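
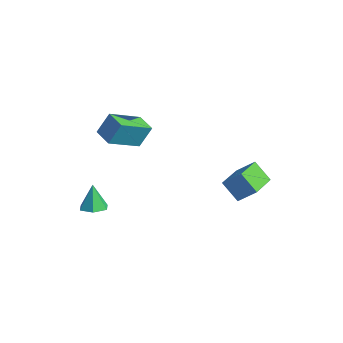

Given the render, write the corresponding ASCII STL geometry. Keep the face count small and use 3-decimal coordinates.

solid 
facet normal 0.247 -0.122 -0.961
outer loop
vertex -2.678 -3.694 -2.762
vertex -3.338 -4.05 -2.886
vertex -3.291 -3.296 -2.97
endloop
endfacet
facet normal 0.389 0.819 0.421
outer loop
vertex -2.678 -3.694 -2.762
vertex -3.291 -3.296 -2.97
vertex -3.702 -3.87 -1.474
endloop
endfacet
facet normal 0.248 -0.123 -0.961
outer loop
vertex -3.291 -3.296 -2.97
vertex -3.338 -4.05 -2.886
vertex -3.951 -3.652 -3.095
endloop
endfacet
facet normal -0.494 0.849 0.190
outer loop
vertex -3.291 -3.296 -2.97
vertex -3.951 -3.652 -3.095
vertex -3.702 -3.87 -1.474
endloop
endfacet
facet normal 0.248 -0.123 -0.961
outer loop
vertex -3.951 -3.652 -3.095
vertex -3.338 -4.05 -2.886
vertex -3.998 -4.406 -3.011
endloop
endfacet
facet normal -0.984 0.079 0.162
outer loop
vertex -3.951 -3.652 -3.095
vertex -3.998 -4.406 -3.011
vertex -3.702 -3.87 -1.474
endloop
endfacet
facet normal 0.247 -0.121 -0.961
outer loop
vertex -3.998 -4.406 -3.011
vertex -3.338 -4.05 -2.886
vertex -3.385 -4.804 -2.803
endloop
endfacet
facet normal -0.591 -0.720 0.365
outer loop
vertex -3.998 -4.406 -3.011
vertex -3.385 -4.804 -2.803
vertex -3.702 -3.87 -1.474
endloop
endfacet
facet normal 0.248 -0.121 -0.961
outer loop
vertex -3.385 -4.804 -2.803
vertex -3.338 -4.05 -2.886
vertex -2.725 -4.447 -2.678
endloop
endfacet
facet normal 0.292 -0.748 0.596
outer loop
vertex -3.385 -4.804 -2.803
vertex -2.725 -4.447 -2.678
vertex -3.702 -3.87 -1.474
endloop
endfacet
facet normal 0.247 -0.123 -0.961
outer loop
vertex -2.725 -4.447 -2.678
vertex -3.338 -4.05 -2.886
vertex -2.678 -3.694 -2.762
endloop
endfacet
facet normal 0.781 0.021 0.624
outer loop
vertex -2.725 -4.447 -2.678
vertex -2.678 -3.694 -2.762
vertex -3.702 -3.87 -1.474
endloop
endfacet
facet normal -0.549 -0.497 -0.672
outer loop
vertex 1.928 -0.066 0.674
vertex 0.971 1.424 0.353
vertex 2.76 0.269 -0.253
endloop
endfacet
facet normal 0.532 -0.828 0.179
outer loop
vertex 3.429 0.876 0.567
vertex 1.928 -0.066 0.674
vertex 2.76 0.269 -0.253
endloop
endfacet
facet normal -0.549 -0.497 -0.672
outer loop
vertex 2.76 0.269 -0.253
vertex 0.971 1.424 0.353
vertex 1.803 1.759 -0.574
endloop
endfacet
facet normal 0.645 0.260 -0.719
outer loop
vertex 1.803 1.759 -0.574
vertex 3.429 0.876 0.567
vertex 2.76 0.269 -0.253
endloop
endfacet
facet normal -0.645 -0.260 0.719
outer loop
vertex 1.928 -0.066 0.674
vertex 1.64 2.031 1.173
vertex 0.971 1.424 0.353
endloop
endfacet
facet normal 0.532 -0.828 0.179
outer loop
vertex 2.597 0.541 1.494
vertex 1.928 -0.066 0.674
vertex 3.429 0.876 0.567
endloop
endfacet
facet normal -0.645 -0.260 0.719
outer loop
vertex 2.597 0.541 1.494
vertex 1.64 2.031 1.173
vertex 1.928 -0.066 0.674
endloop
endfacet
facet normal -0.532 0.828 -0.179
outer loop
vertex 0.971 1.424 0.353
vertex 1.64 2.031 1.173
vertex 1.803 1.759 -0.574
endloop
endfacet
facet normal 0.645 0.260 -0.719
outer loop
vertex 2.472 2.366 0.246
vertex 3.429 0.876 0.567
vertex 1.803 1.759 -0.574
endloop
endfacet
facet normal -0.532 0.828 -0.179
outer loop
vertex 1.803 1.759 -0.574
vertex 1.64 2.031 1.173
vertex 2.472 2.366 0.246
endloop
endfacet
facet normal 0.549 0.497 0.672
outer loop
vertex 2.472 2.366 0.246
vertex 2.597 0.541 1.494
vertex 3.429 0.876 0.567
endloop
endfacet
facet normal 0.549 0.497 0.672
outer loop
vertex 1.64 2.031 1.173
vertex 2.597 0.541 1.494
vertex 2.472 2.366 0.246
endloop
endfacet
facet normal -0.991 0.027 0.128
outer loop
vertex -1.733 -3.999 4.921
vertex -1.805 -2.261 3.996
vertex -1.896 -4.61 3.785
endloop
endfacet
facet normal 0.037 -0.882 0.469
outer loop
vertex -0.795 -4.639 3.644
vertex -1.733 -3.999 4.921
vertex -1.896 -4.61 3.785
endloop
endfacet
facet normal -0.991 0.027 0.128
outer loop
vertex -1.896 -4.61 3.785
vertex -1.805 -2.261 3.996
vertex -1.968 -2.872 2.861
endloop
endfacet
facet normal -0.124 -0.470 -0.874
outer loop
vertex -1.968 -2.872 2.861
vertex -0.795 -4.639 3.644
vertex -1.896 -4.61 3.785
endloop
endfacet
facet normal 0.124 0.470 0.874
outer loop
vertex -1.733 -3.999 4.921
vertex -0.704 -2.29 3.855
vertex -1.805 -2.261 3.996
endloop
endfacet
facet normal 0.037 -0.882 0.470
outer loop
vertex -0.632 -4.028 4.779
vertex -1.733 -3.999 4.921
vertex -0.795 -4.639 3.644
endloop
endfacet
facet normal 0.125 0.470 0.874
outer loop
vertex -0.632 -4.028 4.779
vertex -0.704 -2.29 3.855
vertex -1.733 -3.999 4.921
endloop
endfacet
facet normal -0.037 0.882 -0.470
outer loop
vertex -1.805 -2.261 3.996
vertex -0.704 -2.29 3.855
vertex -1.968 -2.872 2.861
endloop
endfacet
facet normal -0.125 -0.470 -0.874
outer loop
vertex -0.867 -2.901 2.719
vertex -0.795 -4.639 3.644
vertex -1.968 -2.872 2.861
endloop
endfacet
facet normal -0.037 0.882 -0.469
outer loop
vertex -1.968 -2.872 2.861
vertex -0.704 -2.29 3.855
vertex -0.867 -2.901 2.719
endloop
endfacet
facet normal 0.991 -0.027 -0.128
outer loop
vertex -0.867 -2.901 2.719
vertex -0.632 -4.028 4.779
vertex -0.795 -4.639 3.644
endloop
endfacet
facet normal 0.991 -0.027 -0.128
outer loop
vertex -0.704 -2.29 3.855
vertex -0.632 -4.028 4.779
vertex -0.867 -2.901 2.719
endloop
endfacet

endsolid


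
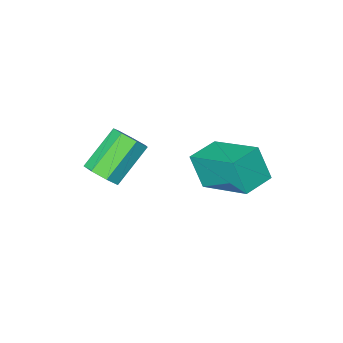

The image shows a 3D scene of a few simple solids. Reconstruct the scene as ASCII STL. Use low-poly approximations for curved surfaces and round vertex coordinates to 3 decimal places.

solid 
facet normal 0.746 0.165 -0.645
outer loop
vertex 2.978 1.417 1.768
vertex 2.656 1.32 1.371
vertex 2.757 1.774 1.604
endloop
endfacet
facet normal 0.450 0.588 0.672
outer loop
vertex 2.978 1.417 1.768
vertex 2.757 1.774 1.604
vertex 1.985 1.196 2.626
endloop
endfacet
facet normal 0.451 0.587 0.673
outer loop
vertex 1.985 1.196 2.626
vertex 2.757 1.774 1.604
vertex 1.764 1.554 2.462
endloop
endfacet
facet normal -0.747 -0.166 0.644
outer loop
vertex 1.985 1.196 2.626
vertex 1.764 1.554 2.462
vertex 1.664 1.1 2.229
endloop
endfacet
facet normal 0.746 0.165 -0.645
outer loop
vertex 2.757 1.774 1.604
vertex 2.656 1.32 1.371
vertex 2.46 1.79 1.265
endloop
endfacet
facet normal -0.101 0.986 0.135
outer loop
vertex 2.757 1.774 1.604
vertex 2.46 1.79 1.265
vertex 1.764 1.554 2.462
endloop
endfacet
facet normal -0.104 0.986 0.134
outer loop
vertex 1.764 1.554 2.462
vertex 2.46 1.79 1.265
vertex 1.467 1.569 2.122
endloop
endfacet
facet normal -0.746 -0.166 0.645
outer loop
vertex 1.764 1.554 2.462
vertex 1.467 1.569 2.122
vertex 1.664 1.1 2.229
endloop
endfacet
facet normal 0.747 0.166 -0.644
outer loop
vertex 2.46 1.79 1.265
vertex 2.656 1.32 1.371
vertex 2.311 1.452 1.005
endloop
endfacet
facet normal -0.578 0.642 -0.504
outer loop
vertex 2.46 1.79 1.265
vertex 2.311 1.452 1.005
vertex 1.467 1.569 2.122
endloop
endfacet
facet normal -0.578 0.641 -0.504
outer loop
vertex 1.467 1.569 2.122
vertex 2.311 1.452 1.005
vertex 1.318 1.231 1.863
endloop
endfacet
facet normal -0.746 -0.166 0.645
outer loop
vertex 1.467 1.569 2.122
vertex 1.318 1.231 1.863
vertex 1.664 1.1 2.229
endloop
endfacet
facet normal 0.747 0.165 -0.644
outer loop
vertex 2.311 1.452 1.005
vertex 2.656 1.32 1.371
vertex 2.422 1.015 1.022
endloop
endfacet
facet normal -0.618 -0.187 -0.764
outer loop
vertex 2.311 1.452 1.005
vertex 2.422 1.015 1.022
vertex 1.318 1.231 1.863
endloop
endfacet
facet normal -0.618 -0.186 -0.764
outer loop
vertex 1.318 1.231 1.863
vertex 2.422 1.015 1.022
vertex 1.43 0.794 1.879
endloop
endfacet
facet normal -0.746 -0.167 0.645
outer loop
vertex 1.318 1.231 1.863
vertex 1.43 0.794 1.879
vertex 1.664 1.1 2.229
endloop
endfacet
facet normal 0.745 0.167 -0.646
outer loop
vertex 2.422 1.015 1.022
vertex 2.656 1.32 1.371
vertex 2.71 0.808 1.301
endloop
endfacet
facet normal -0.193 -0.873 -0.448
outer loop
vertex 2.422 1.015 1.022
vertex 2.71 0.808 1.301
vertex 1.43 0.794 1.879
endloop
endfacet
facet normal -0.193 -0.873 -0.448
outer loop
vertex 1.43 0.794 1.879
vertex 2.71 0.808 1.301
vertex 1.717 0.587 2.159
endloop
endfacet
facet normal -0.747 -0.165 0.644
outer loop
vertex 1.43 0.794 1.879
vertex 1.717 0.587 2.159
vertex 1.664 1.1 2.229
endloop
endfacet
facet normal 0.747 0.167 -0.644
outer loop
vertex 2.71 0.808 1.301
vertex 2.656 1.32 1.371
vertex 2.957 0.987 1.634
endloop
endfacet
facet normal 0.378 -0.903 0.205
outer loop
vertex 2.71 0.808 1.301
vertex 2.957 0.987 1.634
vertex 1.717 0.587 2.159
endloop
endfacet
facet normal 0.378 -0.903 0.205
outer loop
vertex 1.717 0.587 2.159
vertex 2.957 0.987 1.634
vertex 1.964 0.766 2.491
endloop
endfacet
facet normal -0.747 -0.165 0.644
outer loop
vertex 1.717 0.587 2.159
vertex 1.964 0.766 2.491
vertex 1.664 1.1 2.229
endloop
endfacet
facet normal 0.746 0.165 -0.645
outer loop
vertex 2.957 0.987 1.634
vertex 2.656 1.32 1.371
vertex 2.978 1.417 1.768
endloop
endfacet
facet normal 0.664 -0.252 0.704
outer loop
vertex 2.957 0.987 1.634
vertex 2.978 1.417 1.768
vertex 1.964 0.766 2.491
endloop
endfacet
facet normal 0.664 -0.253 0.703
outer loop
vertex 1.964 0.766 2.491
vertex 2.978 1.417 1.768
vertex 1.985 1.196 2.626
endloop
endfacet
facet normal -0.747 -0.166 0.644
outer loop
vertex 1.964 0.766 2.491
vertex 1.985 1.196 2.626
vertex 1.664 1.1 2.229
endloop
endfacet
facet normal -0.969 -0.243 0.036
outer loop
vertex -0.701 1.281 1.129
vertex -1.04 2.735 1.808
vertex -0.841 1.699 0.165
endloop
endfacet
facet normal 0.207 -0.886 -0.414
outer loop
vertex 0.06 1.925 0.132
vertex -0.701 1.281 1.129
vertex -0.841 1.699 0.165
endloop
endfacet
facet normal -0.969 -0.244 0.036
outer loop
vertex -0.841 1.699 0.165
vertex -1.04 2.735 1.808
vertex -1.181 3.152 0.844
endloop
endfacet
facet normal -0.132 0.394 -0.910
outer loop
vertex -1.181 3.152 0.844
vertex 0.06 1.925 0.132
vertex -0.841 1.699 0.165
endloop
endfacet
facet normal 0.132 -0.394 0.910
outer loop
vertex -0.701 1.281 1.129
vertex -0.139 2.961 1.775
vertex -1.04 2.735 1.808
endloop
endfacet
facet normal 0.208 -0.886 -0.414
outer loop
vertex 0.201 1.508 1.096
vertex -0.701 1.281 1.129
vertex 0.06 1.925 0.132
endloop
endfacet
facet normal 0.132 -0.394 0.910
outer loop
vertex 0.201 1.508 1.096
vertex -0.139 2.961 1.775
vertex -0.701 1.281 1.129
endloop
endfacet
facet normal -0.207 0.886 0.414
outer loop
vertex -1.04 2.735 1.808
vertex -0.139 2.961 1.775
vertex -1.181 3.152 0.844
endloop
endfacet
facet normal -0.132 0.394 -0.910
outer loop
vertex -0.279 3.379 0.811
vertex 0.06 1.925 0.132
vertex -1.181 3.152 0.844
endloop
endfacet
facet normal -0.208 0.886 0.414
outer loop
vertex -1.181 3.152 0.844
vertex -0.139 2.961 1.775
vertex -0.279 3.379 0.811
endloop
endfacet
facet normal 0.969 0.243 -0.037
outer loop
vertex -0.279 3.379 0.811
vertex 0.201 1.508 1.096
vertex 0.06 1.925 0.132
endloop
endfacet
facet normal 0.969 0.243 -0.035
outer loop
vertex -0.139 2.961 1.775
vertex 0.201 1.508 1.096
vertex -0.279 3.379 0.811
endloop
endfacet

endsolid


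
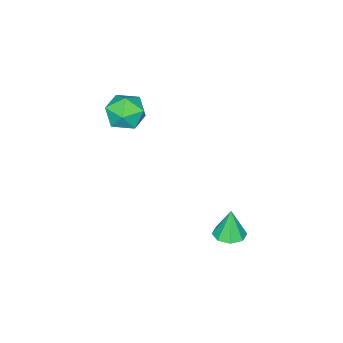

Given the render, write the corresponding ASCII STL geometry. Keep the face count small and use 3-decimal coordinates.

solid 
facet normal 0.249 0.578 0.777
outer loop
vertex 0.099 -2.093 3.239
vertex 0.342 -3.045 3.869
vertex 1.177 -2.541 3.227
endloop
endfacet
facet normal 0.380 0.911 0.159
outer loop
vertex 0.099 -2.093 3.239
vertex 1.177 -2.541 3.227
vertex 0.691 -2.165 2.235
endloop
endfacet
facet normal -0.232 0.951 -0.205
outer loop
vertex 0.099 -2.093 3.239
vertex 0.691 -2.165 2.235
vertex -0.444 -2.436 2.264
endloop
endfacet
facet normal -0.743 0.643 0.187
outer loop
vertex 0.099 -2.093 3.239
vertex -0.444 -2.436 2.264
vertex -0.659 -2.979 3.274
endloop
endfacet
facet normal -0.445 0.412 0.795
outer loop
vertex 0.099 -2.093 3.239
vertex -0.659 -2.979 3.274
vertex 0.342 -3.045 3.869
endloop
endfacet
facet normal 0.834 0.507 -0.217
outer loop
vertex 0.691 -2.165 2.235
vertex 1.177 -2.541 3.227
vertex 1.299 -3.161 2.246
endloop
endfacet
facet normal 0.621 -0.030 0.784
outer loop
vertex 1.177 -2.541 3.227
vertex 0.342 -3.045 3.869
vertex 1.084 -3.704 3.256
endloop
endfacet
facet normal -0.502 -0.298 0.812
outer loop
vertex 0.342 -3.045 3.869
vertex -0.659 -2.979 3.274
vertex -0.051 -3.975 3.285
endloop
endfacet
facet normal -0.983 0.074 -0.169
outer loop
vertex -0.659 -2.979 3.274
vertex -0.444 -2.436 2.264
vertex -0.537 -3.599 2.293
endloop
endfacet
facet normal -0.157 0.572 -0.805
outer loop
vertex -0.444 -2.436 2.264
vertex 0.691 -2.165 2.235
vertex 0.298 -3.095 1.651
endloop
endfacet
facet normal 0.743 -0.643 -0.187
outer loop
vertex 0.541 -4.047 2.281
vertex 1.299 -3.161 2.246
vertex 1.084 -3.704 3.256
endloop
endfacet
facet normal 0.232 -0.951 0.205
outer loop
vertex 0.541 -4.047 2.281
vertex 1.084 -3.704 3.256
vertex -0.051 -3.975 3.285
endloop
endfacet
facet normal -0.380 -0.911 -0.159
outer loop
vertex 0.541 -4.047 2.281
vertex -0.051 -3.975 3.285
vertex -0.537 -3.599 2.293
endloop
endfacet
facet normal -0.249 -0.578 -0.777
outer loop
vertex 0.541 -4.047 2.281
vertex -0.537 -3.599 2.293
vertex 0.298 -3.095 1.651
endloop
endfacet
facet normal 0.445 -0.412 -0.795
outer loop
vertex 0.541 -4.047 2.281
vertex 0.298 -3.095 1.651
vertex 1.299 -3.161 2.246
endloop
endfacet
facet normal 0.983 -0.074 0.169
outer loop
vertex 1.084 -3.704 3.256
vertex 1.299 -3.161 2.246
vertex 1.177 -2.541 3.227
endloop
endfacet
facet normal 0.157 -0.572 0.805
outer loop
vertex -0.051 -3.975 3.285
vertex 1.084 -3.704 3.256
vertex 0.342 -3.045 3.869
endloop
endfacet
facet normal -0.834 -0.507 0.217
outer loop
vertex -0.537 -3.599 2.293
vertex -0.051 -3.975 3.285
vertex -0.659 -2.979 3.274
endloop
endfacet
facet normal -0.621 0.030 -0.784
outer loop
vertex 0.298 -3.095 1.651
vertex -0.537 -3.599 2.293
vertex -0.444 -2.436 2.264
endloop
endfacet
facet normal 0.502 0.298 -0.812
outer loop
vertex 1.299 -3.161 2.246
vertex 0.298 -3.095 1.651
vertex 0.691 -2.165 2.235
endloop
endfacet
facet normal 0.120 0.047 -0.992
outer loop
vertex 0.084 3.325 -4.107
vertex -0.57 2.76 -4.213
vertex -0.507 3.627 -4.164
endloop
endfacet
facet normal 0.350 0.782 0.515
outer loop
vertex 0.084 3.325 -4.107
vertex -0.507 3.627 -4.164
vertex -0.77 2.68 -2.547
endloop
endfacet
facet normal 0.119 0.047 -0.992
outer loop
vertex -0.507 3.627 -4.164
vertex -0.57 2.76 -4.213
vertex -1.135 3.421 -4.249
endloop
endfacet
facet normal -0.333 0.836 0.436
outer loop
vertex -0.507 3.627 -4.164
vertex -1.135 3.421 -4.249
vertex -0.77 2.68 -2.547
endloop
endfacet
facet normal 0.120 0.049 -0.992
outer loop
vertex -1.135 3.421 -4.249
vertex -0.57 2.76 -4.213
vertex -1.431 2.828 -4.314
endloop
endfacet
facet normal -0.853 0.387 0.351
outer loop
vertex -1.135 3.421 -4.249
vertex -1.431 2.828 -4.314
vertex -0.77 2.68 -2.547
endloop
endfacet
facet normal 0.120 0.047 -0.992
outer loop
vertex -1.431 2.828 -4.314
vertex -0.57 2.76 -4.213
vertex -1.223 2.195 -4.319
endloop
endfacet
facet normal -0.902 -0.299 0.312
outer loop
vertex -1.431 2.828 -4.314
vertex -1.223 2.195 -4.319
vertex -0.77 2.68 -2.547
endloop
endfacet
facet normal 0.120 0.048 -0.992
outer loop
vertex -1.223 2.195 -4.319
vertex -0.57 2.76 -4.213
vertex -0.632 1.894 -4.262
endloop
endfacet
facet normal -0.453 -0.824 0.341
outer loop
vertex -1.223 2.195 -4.319
vertex -0.632 1.894 -4.262
vertex -0.77 2.68 -2.547
endloop
endfacet
facet normal 0.119 0.048 -0.992
outer loop
vertex -0.632 1.894 -4.262
vertex -0.57 2.76 -4.213
vertex -0.004 2.1 -4.177
endloop
endfacet
facet normal 0.231 -0.877 0.421
outer loop
vertex -0.632 1.894 -4.262
vertex -0.004 2.1 -4.177
vertex -0.77 2.68 -2.547
endloop
endfacet
facet normal 0.119 0.048 -0.992
outer loop
vertex -0.004 2.1 -4.177
vertex -0.57 2.76 -4.213
vertex 0.292 2.693 -4.113
endloop
endfacet
facet normal 0.749 -0.429 0.505
outer loop
vertex -0.004 2.1 -4.177
vertex 0.292 2.693 -4.113
vertex -0.77 2.68 -2.547
endloop
endfacet
facet normal 0.119 0.049 -0.992
outer loop
vertex 0.292 2.693 -4.113
vertex -0.57 2.76 -4.213
vertex 0.084 3.325 -4.107
endloop
endfacet
facet normal 0.799 0.258 0.544
outer loop
vertex 0.292 2.693 -4.113
vertex 0.084 3.325 -4.107
vertex -0.77 2.68 -2.547
endloop
endfacet

endsolid


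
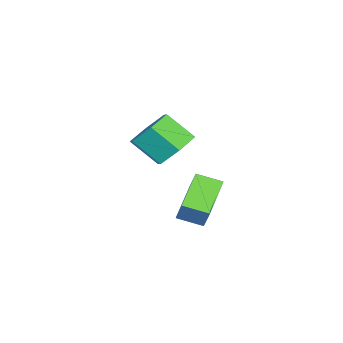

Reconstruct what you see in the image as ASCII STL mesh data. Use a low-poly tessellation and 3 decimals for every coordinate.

solid 
facet normal -0.914 0.116 0.388
outer loop
vertex -3.419 -1.511 -1.664
vertex -3.425 -0.432 -2.002
vertex -3.864 -1.814 -2.623
endloop
endfacet
facet normal 0.005 -0.954 0.299
outer loop
vertex -2.035 -2.048 -3.398
vertex -3.419 -1.511 -1.664
vertex -3.864 -1.814 -2.623
endloop
endfacet
facet normal -0.915 0.116 0.387
outer loop
vertex -3.864 -1.814 -2.623
vertex -3.425 -0.432 -2.002
vertex -3.87 -0.736 -2.961
endloop
endfacet
facet normal -0.405 -0.276 -0.872
outer loop
vertex -3.87 -0.736 -2.961
vertex -2.035 -2.048 -3.398
vertex -3.864 -1.814 -2.623
endloop
endfacet
facet normal 0.405 0.275 0.872
outer loop
vertex -3.419 -1.511 -1.664
vertex -1.596 -0.666 -2.777
vertex -3.425 -0.432 -2.002
endloop
endfacet
facet normal 0.006 -0.954 0.300
outer loop
vertex -1.59 -1.744 -2.439
vertex -3.419 -1.511 -1.664
vertex -2.035 -2.048 -3.398
endloop
endfacet
facet normal 0.405 0.276 0.872
outer loop
vertex -1.59 -1.744 -2.439
vertex -1.596 -0.666 -2.777
vertex -3.419 -1.511 -1.664
endloop
endfacet
facet normal -0.005 0.954 -0.300
outer loop
vertex -3.425 -0.432 -2.002
vertex -1.596 -0.666 -2.777
vertex -3.87 -0.736 -2.961
endloop
endfacet
facet normal -0.405 -0.275 -0.872
outer loop
vertex -2.041 -0.969 -3.736
vertex -2.035 -2.048 -3.398
vertex -3.87 -0.736 -2.961
endloop
endfacet
facet normal -0.005 0.954 -0.299
outer loop
vertex -3.87 -0.736 -2.961
vertex -1.596 -0.666 -2.777
vertex -2.041 -0.969 -3.736
endloop
endfacet
facet normal 0.915 -0.116 -0.387
outer loop
vertex -2.041 -0.969 -3.736
vertex -1.59 -1.744 -2.439
vertex -2.035 -2.048 -3.398
endloop
endfacet
facet normal 0.914 -0.116 -0.388
outer loop
vertex -1.596 -0.666 -2.777
vertex -1.59 -1.744 -2.439
vertex -2.041 -0.969 -3.736
endloop
endfacet
facet normal 0.137 0.735 -0.664
outer loop
vertex -0.125 -2.271 0.543
vertex -1.018 -1.846 0.829
vertex -0.145 -1.579 1.305
endloop
endfacet
facet normal 0.990 -0.089 0.106
outer loop
vertex -0.125 -2.271 0.543
vertex -0.145 -1.579 1.305
vertex -0.328 -3.359 1.526
endloop
endfacet
facet normal 0.990 -0.088 0.108
outer loop
vertex -0.328 -3.359 1.526
vertex -0.145 -1.579 1.305
vertex -0.349 -2.667 2.288
endloop
endfacet
facet normal -0.138 -0.735 0.664
outer loop
vertex -0.328 -3.359 1.526
vertex -0.349 -2.667 2.288
vertex -1.222 -2.934 1.811
endloop
endfacet
facet normal 0.137 0.735 -0.664
outer loop
vertex -0.145 -1.579 1.305
vertex -1.018 -1.846 0.829
vertex -1.039 -1.154 1.591
endloop
endfacet
facet normal 0.478 0.538 0.694
outer loop
vertex -0.145 -1.579 1.305
vertex -1.039 -1.154 1.591
vertex -0.349 -2.667 2.288
endloop
endfacet
facet normal 0.478 0.538 0.694
outer loop
vertex -0.349 -2.667 2.288
vertex -1.039 -1.154 1.591
vertex -1.242 -2.242 2.574
endloop
endfacet
facet normal -0.138 -0.735 0.663
outer loop
vertex -0.349 -2.667 2.288
vertex -1.242 -2.242 2.574
vertex -1.222 -2.934 1.811
endloop
endfacet
facet normal 0.138 0.735 -0.664
outer loop
vertex -1.039 -1.154 1.591
vertex -1.018 -1.846 0.829
vertex -1.912 -1.421 1.114
endloop
endfacet
facet normal -0.513 0.626 0.587
outer loop
vertex -1.039 -1.154 1.591
vertex -1.912 -1.421 1.114
vertex -1.242 -2.242 2.574
endloop
endfacet
facet normal -0.513 0.626 0.587
outer loop
vertex -1.242 -2.242 2.574
vertex -1.912 -1.421 1.114
vertex -2.115 -2.509 2.097
endloop
endfacet
facet normal -0.138 -0.735 0.663
outer loop
vertex -1.242 -2.242 2.574
vertex -2.115 -2.509 2.097
vertex -1.222 -2.934 1.811
endloop
endfacet
facet normal 0.138 0.735 -0.664
outer loop
vertex -1.912 -1.421 1.114
vertex -1.018 -1.846 0.829
vertex -1.891 -2.113 0.352
endloop
endfacet
facet normal -0.990 0.088 -0.107
outer loop
vertex -1.912 -1.421 1.114
vertex -1.891 -2.113 0.352
vertex -2.115 -2.509 2.097
endloop
endfacet
facet normal -0.990 0.089 -0.107
outer loop
vertex -2.115 -2.509 2.097
vertex -1.891 -2.113 0.352
vertex -2.095 -3.201 1.335
endloop
endfacet
facet normal -0.137 -0.735 0.664
outer loop
vertex -2.115 -2.509 2.097
vertex -2.095 -3.201 1.335
vertex -1.222 -2.934 1.811
endloop
endfacet
facet normal 0.138 0.735 -0.663
outer loop
vertex -1.891 -2.113 0.352
vertex -1.018 -1.846 0.829
vertex -0.998 -2.538 0.066
endloop
endfacet
facet normal -0.478 -0.538 -0.694
outer loop
vertex -1.891 -2.113 0.352
vertex -0.998 -2.538 0.066
vertex -2.095 -3.201 1.335
endloop
endfacet
facet normal -0.478 -0.538 -0.694
outer loop
vertex -2.095 -3.201 1.335
vertex -0.998 -2.538 0.066
vertex -1.201 -3.626 1.049
endloop
endfacet
facet normal -0.137 -0.735 0.664
outer loop
vertex -2.095 -3.201 1.335
vertex -1.201 -3.626 1.049
vertex -1.222 -2.934 1.811
endloop
endfacet
facet normal 0.138 0.735 -0.663
outer loop
vertex -0.998 -2.538 0.066
vertex -1.018 -1.846 0.829
vertex -0.125 -2.271 0.543
endloop
endfacet
facet normal 0.513 -0.626 -0.587
outer loop
vertex -0.998 -2.538 0.066
vertex -0.125 -2.271 0.543
vertex -1.201 -3.626 1.049
endloop
endfacet
facet normal 0.513 -0.626 -0.587
outer loop
vertex -1.201 -3.626 1.049
vertex -0.125 -2.271 0.543
vertex -0.328 -3.359 1.526
endloop
endfacet
facet normal -0.138 -0.735 0.664
outer loop
vertex -1.201 -3.626 1.049
vertex -0.328 -3.359 1.526
vertex -1.222 -2.934 1.811
endloop
endfacet

endsolid


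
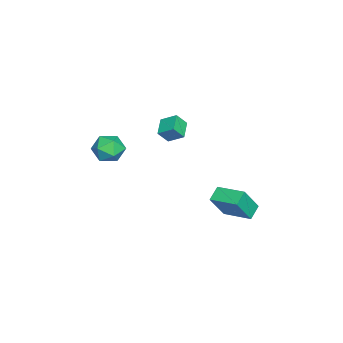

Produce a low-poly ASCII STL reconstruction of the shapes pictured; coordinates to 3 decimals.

solid 
facet normal -0.338 0.528 -0.779
outer loop
vertex -3.633 -0.486 2.257
vertex -3.477 0.563 2.901
vertex -2.373 -0.381 1.782
endloop
endfacet
facet normal -0.126 -0.845 -0.520
outer loop
vertex -2.003 -0.963 2.639
vertex -3.633 -0.486 2.257
vertex -2.373 -0.381 1.782
endloop
endfacet
facet normal -0.338 0.529 -0.779
outer loop
vertex -2.373 -0.381 1.782
vertex -3.477 0.563 2.901
vertex -2.218 0.667 2.426
endloop
endfacet
facet normal 0.933 0.077 -0.350
outer loop
vertex -2.218 0.667 2.426
vertex -2.003 -0.963 2.639
vertex -2.373 -0.381 1.782
endloop
endfacet
facet normal -0.933 -0.077 0.351
outer loop
vertex -3.633 -0.486 2.257
vertex -3.107 -0.019 3.758
vertex -3.477 0.563 2.901
endloop
endfacet
facet normal -0.126 -0.846 -0.519
outer loop
vertex -3.262 -1.067 3.114
vertex -3.633 -0.486 2.257
vertex -2.003 -0.963 2.639
endloop
endfacet
facet normal -0.933 -0.078 0.351
outer loop
vertex -3.262 -1.067 3.114
vertex -3.107 -0.019 3.758
vertex -3.633 -0.486 2.257
endloop
endfacet
facet normal 0.126 0.845 0.519
outer loop
vertex -3.477 0.563 2.901
vertex -3.107 -0.019 3.758
vertex -2.218 0.667 2.426
endloop
endfacet
facet normal 0.933 0.077 -0.352
outer loop
vertex -1.847 0.086 3.283
vertex -2.003 -0.963 2.639
vertex -2.218 0.667 2.426
endloop
endfacet
facet normal 0.125 0.846 0.519
outer loop
vertex -2.218 0.667 2.426
vertex -3.107 -0.019 3.758
vertex -1.847 0.086 3.283
endloop
endfacet
facet normal 0.338 -0.528 0.779
outer loop
vertex -1.847 0.086 3.283
vertex -3.262 -1.067 3.114
vertex -2.003 -0.963 2.639
endloop
endfacet
facet normal 0.338 -0.529 0.779
outer loop
vertex -3.107 -0.019 3.758
vertex -3.262 -1.067 3.114
vertex -1.847 0.086 3.283
endloop
endfacet
facet normal -0.413 0.336 -0.847
outer loop
vertex -2.909 3.553 -3.537
vertex -2.135 5.416 -3.175
vertex -1.956 3.269 -4.114
endloop
endfacet
facet normal -0.378 -0.909 -0.176
outer loop
vertex -1.065 2.544 -2.285
vertex -2.909 3.553 -3.537
vertex -1.956 3.269 -4.114
endloop
endfacet
facet normal -0.413 0.336 -0.847
outer loop
vertex -1.956 3.269 -4.114
vertex -2.135 5.416 -3.175
vertex -1.182 5.132 -3.752
endloop
endfacet
facet normal 0.829 -0.247 -0.502
outer loop
vertex -1.182 5.132 -3.752
vertex -1.065 2.544 -2.285
vertex -1.956 3.269 -4.114
endloop
endfacet
facet normal -0.829 0.247 0.502
outer loop
vertex -2.909 3.553 -3.537
vertex -1.244 4.691 -1.346
vertex -2.135 5.416 -3.175
endloop
endfacet
facet normal -0.378 -0.909 -0.176
outer loop
vertex -2.018 2.828 -1.708
vertex -2.909 3.553 -3.537
vertex -1.065 2.544 -2.285
endloop
endfacet
facet normal -0.829 0.247 0.502
outer loop
vertex -2.018 2.828 -1.708
vertex -1.244 4.691 -1.346
vertex -2.909 3.553 -3.537
endloop
endfacet
facet normal 0.378 0.909 0.176
outer loop
vertex -2.135 5.416 -3.175
vertex -1.244 4.691 -1.346
vertex -1.182 5.132 -3.752
endloop
endfacet
facet normal 0.829 -0.247 -0.502
outer loop
vertex -0.291 4.407 -1.923
vertex -1.065 2.544 -2.285
vertex -1.182 5.132 -3.752
endloop
endfacet
facet normal 0.378 0.909 0.176
outer loop
vertex -1.182 5.132 -3.752
vertex -1.244 4.691 -1.346
vertex -0.291 4.407 -1.923
endloop
endfacet
facet normal 0.413 -0.336 0.847
outer loop
vertex -0.291 4.407 -1.923
vertex -2.018 2.828 -1.708
vertex -1.065 2.544 -2.285
endloop
endfacet
facet normal 0.413 -0.336 0.847
outer loop
vertex -1.244 4.691 -1.346
vertex -2.018 2.828 -1.708
vertex -0.291 4.407 -1.923
endloop
endfacet
facet normal -0.682 0.724 0.106
outer loop
vertex -1.991 -3.399 0.927
vertex -1.923 -3.505 2.087
vertex -1.22 -2.761 1.527
endloop
endfacet
facet normal -0.299 0.820 -0.488
outer loop
vertex -1.991 -3.399 0.927
vertex -1.22 -2.761 1.527
vertex -0.909 -3.251 0.514
endloop
endfacet
facet normal -0.375 0.239 -0.896
outer loop
vertex -1.991 -3.399 0.927
vertex -0.909 -3.251 0.514
vertex -1.42 -4.298 0.448
endloop
endfacet
facet normal -0.804 -0.216 -0.554
outer loop
vertex -1.991 -3.399 0.927
vertex -1.42 -4.298 0.448
vertex -2.047 -4.455 1.42
endloop
endfacet
facet normal -0.994 0.084 0.066
outer loop
vertex -1.991 -3.399 0.927
vertex -2.047 -4.455 1.42
vertex -1.923 -3.505 2.087
endloop
endfacet
facet normal 0.388 0.871 -0.302
outer loop
vertex -0.909 -3.251 0.514
vertex -1.22 -2.761 1.527
vertex -0.173 -3.265 1.42
endloop
endfacet
facet normal -0.232 0.715 0.659
outer loop
vertex -1.22 -2.761 1.527
vertex -1.923 -3.505 2.087
vertex -0.8 -3.422 2.392
endloop
endfacet
facet normal -0.738 -0.321 0.594
outer loop
vertex -1.923 -3.505 2.087
vertex -2.047 -4.455 1.42
vertex -1.311 -4.469 2.326
endloop
endfacet
facet normal -0.430 -0.806 -0.407
outer loop
vertex -2.047 -4.455 1.42
vertex -1.42 -4.298 0.448
vertex -1.0 -4.959 1.313
endloop
endfacet
facet normal 0.266 -0.069 -0.961
outer loop
vertex -1.42 -4.298 0.448
vertex -0.909 -3.251 0.514
vertex -0.297 -4.215 0.753
endloop
endfacet
facet normal 0.804 0.216 0.554
outer loop
vertex -0.229 -4.321 1.913
vertex -0.173 -3.265 1.42
vertex -0.8 -3.422 2.392
endloop
endfacet
facet normal 0.375 -0.239 0.896
outer loop
vertex -0.229 -4.321 1.913
vertex -0.8 -3.422 2.392
vertex -1.311 -4.469 2.326
endloop
endfacet
facet normal 0.299 -0.820 0.488
outer loop
vertex -0.229 -4.321 1.913
vertex -1.311 -4.469 2.326
vertex -1.0 -4.959 1.313
endloop
endfacet
facet normal 0.682 -0.724 -0.106
outer loop
vertex -0.229 -4.321 1.913
vertex -1.0 -4.959 1.313
vertex -0.297 -4.215 0.753
endloop
endfacet
facet normal 0.994 -0.084 -0.066
outer loop
vertex -0.229 -4.321 1.913
vertex -0.297 -4.215 0.753
vertex -0.173 -3.265 1.42
endloop
endfacet
facet normal 0.430 0.806 0.407
outer loop
vertex -0.8 -3.422 2.392
vertex -0.173 -3.265 1.42
vertex -1.22 -2.761 1.527
endloop
endfacet
facet normal -0.266 0.069 0.961
outer loop
vertex -1.311 -4.469 2.326
vertex -0.8 -3.422 2.392
vertex -1.923 -3.505 2.087
endloop
endfacet
facet normal -0.388 -0.871 0.302
outer loop
vertex -1.0 -4.959 1.313
vertex -1.311 -4.469 2.326
vertex -2.047 -4.455 1.42
endloop
endfacet
facet normal 0.232 -0.715 -0.659
outer loop
vertex -0.297 -4.215 0.753
vertex -1.0 -4.959 1.313
vertex -1.42 -4.298 0.448
endloop
endfacet
facet normal 0.738 0.321 -0.594
outer loop
vertex -0.173 -3.265 1.42
vertex -0.297 -4.215 0.753
vertex -0.909 -3.251 0.514
endloop
endfacet

endsolid


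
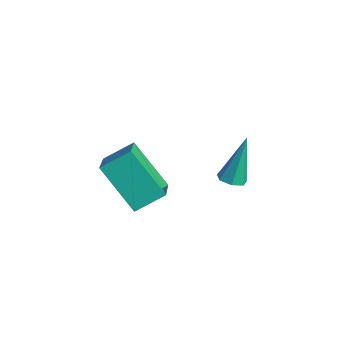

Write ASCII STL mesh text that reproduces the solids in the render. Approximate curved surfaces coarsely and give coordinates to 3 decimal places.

solid 
facet normal -0.734 0.485 -0.475
outer loop
vertex -4.959 -3.282 0.788
vertex -3.648 -2.756 -0.698
vertex -5.237 -4.293 0.185
endloop
endfacet
facet normal -0.639 -0.257 0.725
outer loop
vertex -4.012 -5.104 0.978
vertex -4.959 -3.282 0.788
vertex -5.237 -4.293 0.185
endloop
endfacet
facet normal -0.734 0.486 -0.475
outer loop
vertex -5.237 -4.293 0.185
vertex -3.648 -2.756 -0.698
vertex -3.927 -3.767 -1.301
endloop
endfacet
facet normal -0.230 -0.836 -0.499
outer loop
vertex -3.927 -3.767 -1.301
vertex -4.012 -5.104 0.978
vertex -5.237 -4.293 0.185
endloop
endfacet
facet normal 0.230 0.836 0.499
outer loop
vertex -4.959 -3.282 0.788
vertex -2.423 -3.567 0.095
vertex -3.648 -2.756 -0.698
endloop
endfacet
facet normal -0.639 -0.256 0.725
outer loop
vertex -3.733 -4.093 1.581
vertex -4.959 -3.282 0.788
vertex -4.012 -5.104 0.978
endloop
endfacet
facet normal 0.230 0.836 0.499
outer loop
vertex -3.733 -4.093 1.581
vertex -2.423 -3.567 0.095
vertex -4.959 -3.282 0.788
endloop
endfacet
facet normal 0.639 0.256 -0.725
outer loop
vertex -3.648 -2.756 -0.698
vertex -2.423 -3.567 0.095
vertex -3.927 -3.767 -1.301
endloop
endfacet
facet normal -0.230 -0.836 -0.499
outer loop
vertex -2.701 -4.578 -0.508
vertex -4.012 -5.104 0.978
vertex -3.927 -3.767 -1.301
endloop
endfacet
facet normal 0.639 0.257 -0.725
outer loop
vertex -3.927 -3.767 -1.301
vertex -2.423 -3.567 0.095
vertex -2.701 -4.578 -0.508
endloop
endfacet
facet normal 0.734 -0.486 0.475
outer loop
vertex -2.701 -4.578 -0.508
vertex -3.733 -4.093 1.581
vertex -4.012 -5.104 0.978
endloop
endfacet
facet normal 0.734 -0.485 0.475
outer loop
vertex -2.423 -3.567 0.095
vertex -3.733 -4.093 1.581
vertex -2.701 -4.578 -0.508
endloop
endfacet
facet normal 0.075 -0.344 -0.936
outer loop
vertex -3.241 -0.536 -1.4
vertex -3.668 -0.254 -1.538
vertex -3.158 -0.11 -1.55
endloop
endfacet
facet normal 0.935 -0.058 0.351
outer loop
vertex -3.241 -0.536 -1.4
vertex -3.158 -0.11 -1.55
vertex -3.812 0.414 0.278
endloop
endfacet
facet normal 0.075 -0.344 -0.936
outer loop
vertex -3.158 -0.11 -1.55
vertex -3.668 -0.254 -1.538
vertex -3.459 0.208 -1.691
endloop
endfacet
facet normal 0.713 0.699 0.055
outer loop
vertex -3.158 -0.11 -1.55
vertex -3.459 0.208 -1.691
vertex -3.812 0.414 0.278
endloop
endfacet
facet normal 0.076 -0.344 -0.936
outer loop
vertex -3.459 0.208 -1.691
vertex -3.668 -0.254 -1.538
vertex -3.917 0.178 -1.717
endloop
endfacet
facet normal -0.058 0.992 -0.114
outer loop
vertex -3.459 0.208 -1.691
vertex -3.917 0.178 -1.717
vertex -3.812 0.414 0.278
endloop
endfacet
facet normal 0.074 -0.345 -0.936
outer loop
vertex -3.917 0.178 -1.717
vertex -3.668 -0.254 -1.538
vertex -4.188 -0.178 -1.607
endloop
endfacet
facet normal -0.800 0.600 -0.029
outer loop
vertex -3.917 0.178 -1.717
vertex -4.188 -0.178 -1.607
vertex -3.812 0.414 0.278
endloop
endfacet
facet normal 0.074 -0.345 -0.936
outer loop
vertex -4.188 -0.178 -1.607
vertex -3.668 -0.254 -1.538
vertex -4.067 -0.591 -1.445
endloop
endfacet
facet normal -0.952 -0.182 0.247
outer loop
vertex -4.188 -0.178 -1.607
vertex -4.067 -0.591 -1.445
vertex -3.812 0.414 0.278
endloop
endfacet
facet normal 0.073 -0.345 -0.936
outer loop
vertex -4.067 -0.591 -1.445
vertex -3.668 -0.254 -1.538
vertex -3.645 -0.751 -1.353
endloop
endfacet
facet normal -0.400 -0.765 0.505
outer loop
vertex -4.067 -0.591 -1.445
vertex -3.645 -0.751 -1.353
vertex -3.812 0.414 0.278
endloop
endfacet
facet normal 0.075 -0.345 -0.936
outer loop
vertex -3.645 -0.751 -1.353
vertex -3.668 -0.254 -1.538
vertex -3.241 -0.536 -1.4
endloop
endfacet
facet normal 0.441 -0.708 0.551
outer loop
vertex -3.645 -0.751 -1.353
vertex -3.241 -0.536 -1.4
vertex -3.812 0.414 0.278
endloop
endfacet

endsolid


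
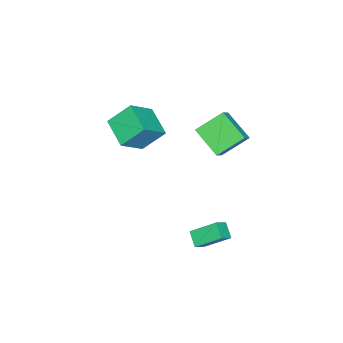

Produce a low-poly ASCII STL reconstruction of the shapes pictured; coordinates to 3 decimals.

solid 
facet normal -0.588 0.558 0.586
outer loop
vertex -2.167 0.912 4.628
vertex -1.609 2.628 3.554
vertex -3.061 0.742 3.892
endloop
endfacet
facet normal -0.266 -0.817 0.511
outer loop
vertex -1.891 -0.368 2.726
vertex -2.167 0.912 4.628
vertex -3.061 0.742 3.892
endloop
endfacet
facet normal -0.588 0.558 0.586
outer loop
vertex -3.061 0.742 3.892
vertex -1.609 2.628 3.554
vertex -2.503 2.458 2.818
endloop
endfacet
facet normal -0.764 -0.145 -0.629
outer loop
vertex -2.503 2.458 2.818
vertex -1.891 -0.368 2.726
vertex -3.061 0.742 3.892
endloop
endfacet
facet normal 0.764 0.145 0.629
outer loop
vertex -2.167 0.912 4.628
vertex -0.439 1.518 2.388
vertex -1.609 2.628 3.554
endloop
endfacet
facet normal -0.266 -0.817 0.511
outer loop
vertex -0.997 -0.198 3.462
vertex -2.167 0.912 4.628
vertex -1.891 -0.368 2.726
endloop
endfacet
facet normal 0.764 0.145 0.629
outer loop
vertex -0.997 -0.198 3.462
vertex -0.439 1.518 2.388
vertex -2.167 0.912 4.628
endloop
endfacet
facet normal 0.266 0.817 -0.511
outer loop
vertex -1.609 2.628 3.554
vertex -0.439 1.518 2.388
vertex -2.503 2.458 2.818
endloop
endfacet
facet normal -0.764 -0.145 -0.629
outer loop
vertex -1.333 1.348 1.652
vertex -1.891 -0.368 2.726
vertex -2.503 2.458 2.818
endloop
endfacet
facet normal 0.266 0.817 -0.511
outer loop
vertex -2.503 2.458 2.818
vertex -0.439 1.518 2.388
vertex -1.333 1.348 1.652
endloop
endfacet
facet normal 0.588 -0.558 -0.586
outer loop
vertex -1.333 1.348 1.652
vertex -0.997 -0.198 3.462
vertex -1.891 -0.368 2.726
endloop
endfacet
facet normal 0.588 -0.558 -0.586
outer loop
vertex -0.439 1.518 2.388
vertex -0.997 -0.198 3.462
vertex -1.333 1.348 1.652
endloop
endfacet
facet normal -0.809 0.167 -0.564
outer loop
vertex -0.234 2.302 -3.161
vertex 0.342 2.987 -3.784
vertex 0.257 0.859 -4.294
endloop
endfacet
facet normal -0.528 -0.628 0.571
outer loop
vertex 1.058 0.693 -3.736
vertex -0.234 2.302 -3.161
vertex 0.257 0.859 -4.294
endloop
endfacet
facet normal -0.809 0.167 -0.564
outer loop
vertex 0.257 0.859 -4.294
vertex 0.342 2.987 -3.784
vertex 0.833 1.543 -4.917
endloop
endfacet
facet normal 0.258 -0.760 -0.596
outer loop
vertex 0.833 1.543 -4.917
vertex 1.058 0.693 -3.736
vertex 0.257 0.859 -4.294
endloop
endfacet
facet normal -0.258 0.760 0.597
outer loop
vertex -0.234 2.302 -3.161
vertex 1.143 2.821 -3.226
vertex 0.342 2.987 -3.784
endloop
endfacet
facet normal -0.528 -0.628 0.572
outer loop
vertex 0.567 2.137 -2.603
vertex -0.234 2.302 -3.161
vertex 1.058 0.693 -3.736
endloop
endfacet
facet normal -0.258 0.760 0.596
outer loop
vertex 0.567 2.137 -2.603
vertex 1.143 2.821 -3.226
vertex -0.234 2.302 -3.161
endloop
endfacet
facet normal 0.528 0.628 -0.571
outer loop
vertex 0.342 2.987 -3.784
vertex 1.143 2.821 -3.226
vertex 0.833 1.543 -4.917
endloop
endfacet
facet normal 0.259 -0.760 -0.596
outer loop
vertex 1.634 1.378 -4.359
vertex 1.058 0.693 -3.736
vertex 0.833 1.543 -4.917
endloop
endfacet
facet normal 0.528 0.628 -0.572
outer loop
vertex 0.833 1.543 -4.917
vertex 1.143 2.821 -3.226
vertex 1.634 1.378 -4.359
endloop
endfacet
facet normal 0.809 -0.167 0.564
outer loop
vertex 1.634 1.378 -4.359
vertex 0.567 2.137 -2.603
vertex 1.058 0.693 -3.736
endloop
endfacet
facet normal 0.809 -0.168 0.564
outer loop
vertex 1.143 2.821 -3.226
vertex 0.567 2.137 -2.603
vertex 1.634 1.378 -4.359
endloop
endfacet
facet normal -0.523 -0.778 0.348
outer loop
vertex -0.181 -5.523 2.491
vertex -0.934 -4.411 3.849
vertex -1.708 -5.049 1.256
endloop
endfacet
facet normal 0.394 -0.582 -0.711
outer loop
vertex -0.646 -3.469 0.551
vertex -0.181 -5.523 2.491
vertex -1.708 -5.049 1.256
endloop
endfacet
facet normal -0.523 -0.778 0.348
outer loop
vertex -1.708 -5.049 1.256
vertex -0.934 -4.411 3.849
vertex -2.46 -3.936 2.615
endloop
endfacet
facet normal -0.756 0.235 -0.611
outer loop
vertex -2.46 -3.936 2.615
vertex -0.646 -3.469 0.551
vertex -1.708 -5.049 1.256
endloop
endfacet
facet normal 0.756 -0.235 0.611
outer loop
vertex -0.181 -5.523 2.491
vertex 0.128 -2.831 3.144
vertex -0.934 -4.411 3.849
endloop
endfacet
facet normal 0.394 -0.583 -0.711
outer loop
vertex 0.88 -3.944 1.785
vertex -0.181 -5.523 2.491
vertex -0.646 -3.469 0.551
endloop
endfacet
facet normal 0.756 -0.235 0.611
outer loop
vertex 0.88 -3.944 1.785
vertex 0.128 -2.831 3.144
vertex -0.181 -5.523 2.491
endloop
endfacet
facet normal -0.394 0.582 0.711
outer loop
vertex -0.934 -4.411 3.849
vertex 0.128 -2.831 3.144
vertex -2.46 -3.936 2.615
endloop
endfacet
facet normal -0.756 0.235 -0.611
outer loop
vertex -1.399 -2.357 1.909
vertex -0.646 -3.469 0.551
vertex -2.46 -3.936 2.615
endloop
endfacet
facet normal -0.394 0.583 0.711
outer loop
vertex -2.46 -3.936 2.615
vertex 0.128 -2.831 3.144
vertex -1.399 -2.357 1.909
endloop
endfacet
facet normal 0.523 0.778 -0.347
outer loop
vertex -1.399 -2.357 1.909
vertex 0.88 -3.944 1.785
vertex -0.646 -3.469 0.551
endloop
endfacet
facet normal 0.523 0.778 -0.348
outer loop
vertex 0.128 -2.831 3.144
vertex 0.88 -3.944 1.785
vertex -1.399 -2.357 1.909
endloop
endfacet

endsolid


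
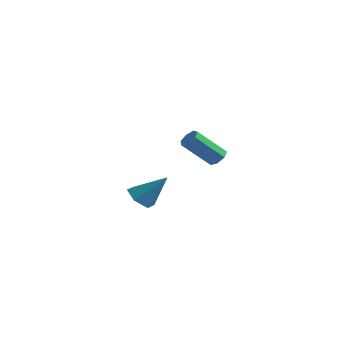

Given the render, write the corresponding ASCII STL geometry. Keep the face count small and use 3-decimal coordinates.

solid 
facet normal -0.596 -0.324 -0.735
outer loop
vertex 0.238 -3.714 2.26
vertex -0.4 -3.439 2.656
vertex -0.017 -2.966 2.137
endloop
endfacet
facet normal 0.903 0.250 -0.349
outer loop
vertex 0.238 -3.714 2.26
vertex -0.017 -2.966 2.137
vertex 0.66 -2.861 3.964
endloop
endfacet
facet normal -0.595 -0.325 -0.735
outer loop
vertex -0.017 -2.966 2.137
vertex -0.4 -3.439 2.656
vertex -0.656 -2.691 2.533
endloop
endfacet
facet normal 0.301 0.939 -0.166
outer loop
vertex -0.017 -2.966 2.137
vertex -0.656 -2.691 2.533
vertex 0.66 -2.861 3.964
endloop
endfacet
facet normal -0.595 -0.325 -0.735
outer loop
vertex -0.656 -2.691 2.533
vertex -0.4 -3.439 2.656
vertex -1.039 -3.164 3.052
endloop
endfacet
facet normal -0.385 0.806 0.450
outer loop
vertex -0.656 -2.691 2.533
vertex -1.039 -3.164 3.052
vertex 0.66 -2.861 3.964
endloop
endfacet
facet normal -0.595 -0.325 -0.735
outer loop
vertex -1.039 -3.164 3.052
vertex -0.4 -3.439 2.656
vertex -0.783 -3.912 3.175
endloop
endfacet
facet normal -0.471 -0.016 0.882
outer loop
vertex -1.039 -3.164 3.052
vertex -0.783 -3.912 3.175
vertex 0.66 -2.861 3.964
endloop
endfacet
facet normal -0.596 -0.324 -0.735
outer loop
vertex -0.783 -3.912 3.175
vertex -0.4 -3.439 2.656
vertex -0.145 -4.187 2.779
endloop
endfacet
facet normal 0.130 -0.704 0.699
outer loop
vertex -0.783 -3.912 3.175
vertex -0.145 -4.187 2.779
vertex 0.66 -2.861 3.964
endloop
endfacet
facet normal -0.596 -0.324 -0.735
outer loop
vertex -0.145 -4.187 2.779
vertex -0.4 -3.439 2.656
vertex 0.238 -3.714 2.26
endloop
endfacet
facet normal 0.817 -0.570 0.083
outer loop
vertex -0.145 -4.187 2.779
vertex 0.238 -3.714 2.26
vertex 0.66 -2.861 3.964
endloop
endfacet
facet normal 0.459 0.550 -0.698
outer loop
vertex -0.739 2.536 2.903
vertex -1.037 2.994 3.068
vertex -0.531 2.812 3.257
endloop
endfacet
facet normal 0.783 -0.621 0.024
outer loop
vertex -0.739 2.536 2.903
vertex -0.531 2.812 3.257
vertex -1.645 1.449 4.288
endloop
endfacet
facet normal 0.783 -0.621 0.025
outer loop
vertex -1.645 1.449 4.288
vertex -0.531 2.812 3.257
vertex -1.437 1.725 4.641
endloop
endfacet
facet normal -0.458 -0.549 0.699
outer loop
vertex -1.645 1.449 4.288
vertex -1.437 1.725 4.641
vertex -1.943 1.906 4.452
endloop
endfacet
facet normal 0.458 0.548 -0.699
outer loop
vertex -0.531 2.812 3.257
vertex -1.037 2.994 3.068
vertex -0.703 3.225 3.468
endloop
endfacet
facet normal 0.818 0.048 0.573
outer loop
vertex -0.531 2.812 3.257
vertex -0.703 3.225 3.468
vertex -1.437 1.725 4.641
endloop
endfacet
facet normal 0.818 0.048 0.573
outer loop
vertex -1.437 1.725 4.641
vertex -0.703 3.225 3.468
vertex -1.609 2.137 4.852
endloop
endfacet
facet normal -0.458 -0.549 0.699
outer loop
vertex -1.437 1.725 4.641
vertex -1.609 2.137 4.852
vertex -1.943 1.906 4.452
endloop
endfacet
facet normal 0.458 0.549 -0.699
outer loop
vertex -0.703 3.225 3.468
vertex -1.037 2.994 3.068
vertex -1.127 3.464 3.378
endloop
endfacet
facet normal 0.238 0.682 0.692
outer loop
vertex -0.703 3.225 3.468
vertex -1.127 3.464 3.378
vertex -1.609 2.137 4.852
endloop
endfacet
facet normal 0.238 0.682 0.692
outer loop
vertex -1.609 2.137 4.852
vertex -1.127 3.464 3.378
vertex -2.033 2.376 4.762
endloop
endfacet
facet normal -0.458 -0.549 0.699
outer loop
vertex -1.609 2.137 4.852
vertex -2.033 2.376 4.762
vertex -1.943 1.906 4.452
endloop
endfacet
facet normal 0.458 0.549 -0.699
outer loop
vertex -1.127 3.464 3.378
vertex -1.037 2.994 3.068
vertex -1.483 3.348 3.054
endloop
endfacet
facet normal -0.523 0.802 0.288
outer loop
vertex -1.127 3.464 3.378
vertex -1.483 3.348 3.054
vertex -2.033 2.376 4.762
endloop
endfacet
facet normal -0.522 0.803 0.289
outer loop
vertex -2.033 2.376 4.762
vertex -1.483 3.348 3.054
vertex -2.389 2.261 4.439
endloop
endfacet
facet normal -0.457 -0.549 0.700
outer loop
vertex -2.033 2.376 4.762
vertex -2.389 2.261 4.439
vertex -1.943 1.906 4.452
endloop
endfacet
facet normal 0.458 0.549 -0.699
outer loop
vertex -1.483 3.348 3.054
vertex -1.037 2.994 3.068
vertex -1.503 2.966 2.741
endloop
endfacet
facet normal -0.888 0.318 -0.331
outer loop
vertex -1.483 3.348 3.054
vertex -1.503 2.966 2.741
vertex -2.389 2.261 4.439
endloop
endfacet
facet normal -0.888 0.319 -0.331
outer loop
vertex -2.389 2.261 4.439
vertex -1.503 2.966 2.741
vertex -2.409 1.879 4.125
endloop
endfacet
facet normal -0.458 -0.550 0.698
outer loop
vertex -2.389 2.261 4.439
vertex -2.409 1.879 4.125
vertex -1.943 1.906 4.452
endloop
endfacet
facet normal 0.458 0.549 -0.699
outer loop
vertex -1.503 2.966 2.741
vertex -1.037 2.994 3.068
vertex -1.172 2.605 2.674
endloop
endfacet
facet normal -0.585 -0.406 -0.702
outer loop
vertex -1.503 2.966 2.741
vertex -1.172 2.605 2.674
vertex -2.409 1.879 4.125
endloop
endfacet
facet normal -0.586 -0.405 -0.702
outer loop
vertex -2.409 1.879 4.125
vertex -1.172 2.605 2.674
vertex -2.078 1.517 4.058
endloop
endfacet
facet normal -0.459 -0.549 0.699
outer loop
vertex -2.409 1.879 4.125
vertex -2.078 1.517 4.058
vertex -1.943 1.906 4.452
endloop
endfacet
facet normal 0.457 0.549 -0.699
outer loop
vertex -1.172 2.605 2.674
vertex -1.037 2.994 3.068
vertex -0.739 2.536 2.903
endloop
endfacet
facet normal 0.157 -0.824 -0.545
outer loop
vertex -1.172 2.605 2.674
vertex -0.739 2.536 2.903
vertex -2.078 1.517 4.058
endloop
endfacet
facet normal 0.159 -0.824 -0.543
outer loop
vertex -2.078 1.517 4.058
vertex -0.739 2.536 2.903
vertex -1.645 1.449 4.288
endloop
endfacet
facet normal -0.458 -0.549 0.699
outer loop
vertex -2.078 1.517 4.058
vertex -1.645 1.449 4.288
vertex -1.943 1.906 4.452
endloop
endfacet

endsolid


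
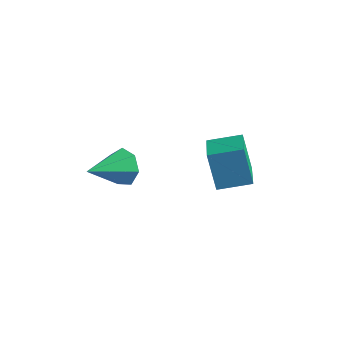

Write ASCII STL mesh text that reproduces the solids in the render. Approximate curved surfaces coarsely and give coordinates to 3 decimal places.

solid 
facet normal 0.259 0.872 -0.416
outer loop
vertex -0.799 2.508 0.698
vertex -1.088 2.315 0.113
vertex -1.369 2.648 0.636
endloop
endfacet
facet normal -0.093 0.062 0.994
outer loop
vertex -0.799 2.508 0.698
vertex -1.369 2.648 0.636
vertex -1.472 1.025 0.727
endloop
endfacet
facet normal 0.259 0.872 -0.416
outer loop
vertex -1.369 2.648 0.636
vertex -1.088 2.315 0.113
vertex -1.728 2.537 0.18
endloop
endfacet
facet normal -0.793 0.084 0.604
outer loop
vertex -1.369 2.648 0.636
vertex -1.728 2.537 0.18
vertex -1.472 1.025 0.727
endloop
endfacet
facet normal 0.259 0.872 -0.415
outer loop
vertex -1.728 2.537 0.18
vertex -1.088 2.315 0.113
vertex -1.605 2.26 -0.326
endloop
endfacet
facet normal -0.970 -0.208 -0.122
outer loop
vertex -1.728 2.537 0.18
vertex -1.605 2.26 -0.326
vertex -1.472 1.025 0.727
endloop
endfacet
facet normal 0.259 0.872 -0.415
outer loop
vertex -1.605 2.26 -0.326
vertex -1.088 2.315 0.113
vertex -1.093 2.024 -0.502
endloop
endfacet
facet normal -0.493 -0.595 -0.635
outer loop
vertex -1.605 2.26 -0.326
vertex -1.093 2.024 -0.502
vertex -1.472 1.025 0.727
endloop
endfacet
facet normal 0.259 0.872 -0.415
outer loop
vertex -1.093 2.024 -0.502
vertex -1.088 2.315 0.113
vertex -0.578 2.008 -0.214
endloop
endfacet
facet normal 0.284 -0.785 -0.551
outer loop
vertex -1.093 2.024 -0.502
vertex -0.578 2.008 -0.214
vertex -1.472 1.025 0.727
endloop
endfacet
facet normal 0.259 0.872 -0.415
outer loop
vertex -0.578 2.008 -0.214
vertex -1.088 2.315 0.113
vertex -0.447 2.223 0.319
endloop
endfacet
facet normal 0.769 -0.635 0.067
outer loop
vertex -0.578 2.008 -0.214
vertex -0.447 2.223 0.319
vertex -1.472 1.025 0.727
endloop
endfacet
facet normal 0.259 0.872 -0.415
outer loop
vertex -0.447 2.223 0.319
vertex -1.088 2.315 0.113
vertex -0.799 2.508 0.698
endloop
endfacet
facet normal 0.603 -0.259 0.755
outer loop
vertex -0.447 2.223 0.319
vertex -0.799 2.508 0.698
vertex -1.472 1.025 0.727
endloop
endfacet
facet normal -0.540 0.779 -0.318
outer loop
vertex 1.269 3.244 1.997
vertex 2.095 3.905 2.215
vertex 1.733 3.067 0.774
endloop
endfacet
facet normal -0.765 -0.612 -0.202
outer loop
vertex 2.365 2.155 1.145
vertex 1.269 3.244 1.997
vertex 1.733 3.067 0.774
endloop
endfacet
facet normal -0.540 0.779 -0.317
outer loop
vertex 1.733 3.067 0.774
vertex 2.095 3.905 2.215
vertex 2.559 3.728 0.991
endloop
endfacet
facet normal 0.351 -0.134 -0.927
outer loop
vertex 2.559 3.728 0.991
vertex 2.365 2.155 1.145
vertex 1.733 3.067 0.774
endloop
endfacet
facet normal -0.351 0.133 0.927
outer loop
vertex 1.269 3.244 1.997
vertex 2.727 2.993 2.586
vertex 2.095 3.905 2.215
endloop
endfacet
facet normal -0.765 -0.612 -0.201
outer loop
vertex 1.901 2.332 2.369
vertex 1.269 3.244 1.997
vertex 2.365 2.155 1.145
endloop
endfacet
facet normal -0.351 0.135 0.927
outer loop
vertex 1.901 2.332 2.369
vertex 2.727 2.993 2.586
vertex 1.269 3.244 1.997
endloop
endfacet
facet normal 0.765 0.612 0.201
outer loop
vertex 2.095 3.905 2.215
vertex 2.727 2.993 2.586
vertex 2.559 3.728 0.991
endloop
endfacet
facet normal 0.352 -0.134 -0.926
outer loop
vertex 3.191 2.816 1.363
vertex 2.365 2.155 1.145
vertex 2.559 3.728 0.991
endloop
endfacet
facet normal 0.765 0.612 0.202
outer loop
vertex 2.559 3.728 0.991
vertex 2.727 2.993 2.586
vertex 3.191 2.816 1.363
endloop
endfacet
facet normal 0.540 -0.780 0.317
outer loop
vertex 3.191 2.816 1.363
vertex 1.901 2.332 2.369
vertex 2.365 2.155 1.145
endloop
endfacet
facet normal 0.540 -0.779 0.318
outer loop
vertex 2.727 2.993 2.586
vertex 1.901 2.332 2.369
vertex 3.191 2.816 1.363
endloop
endfacet

endsolid


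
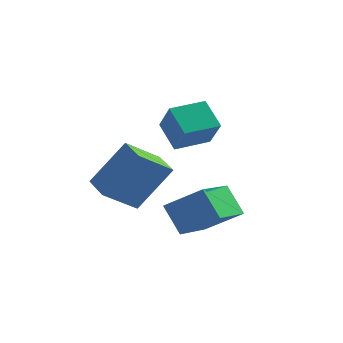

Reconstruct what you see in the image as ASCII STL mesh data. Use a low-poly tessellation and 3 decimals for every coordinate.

solid 
facet normal -0.647 0.755 0.108
outer loop
vertex -3.875 -0.179 3.892
vertex -2.952 0.749 2.938
vertex -4.938 -0.851 2.21
endloop
endfacet
facet normal -0.570 -0.573 0.589
outer loop
vertex -4.168 -1.749 2.082
vertex -3.875 -0.179 3.892
vertex -4.938 -0.851 2.21
endloop
endfacet
facet normal -0.647 0.755 0.108
outer loop
vertex -4.938 -0.851 2.21
vertex -2.952 0.749 2.938
vertex -4.015 0.077 1.256
endloop
endfacet
facet normal -0.506 -0.320 -0.801
outer loop
vertex -4.015 0.077 1.256
vertex -4.168 -1.749 2.082
vertex -4.938 -0.851 2.21
endloop
endfacet
facet normal 0.506 0.320 0.801
outer loop
vertex -3.875 -0.179 3.892
vertex -2.182 -0.149 2.81
vertex -2.952 0.749 2.938
endloop
endfacet
facet normal -0.570 -0.573 0.589
outer loop
vertex -3.105 -1.077 3.764
vertex -3.875 -0.179 3.892
vertex -4.168 -1.749 2.082
endloop
endfacet
facet normal 0.506 0.320 0.801
outer loop
vertex -3.105 -1.077 3.764
vertex -2.182 -0.149 2.81
vertex -3.875 -0.179 3.892
endloop
endfacet
facet normal 0.570 0.573 -0.589
outer loop
vertex -2.952 0.749 2.938
vertex -2.182 -0.149 2.81
vertex -4.015 0.077 1.256
endloop
endfacet
facet normal -0.506 -0.320 -0.801
outer loop
vertex -3.245 -0.821 1.128
vertex -4.168 -1.749 2.082
vertex -4.015 0.077 1.256
endloop
endfacet
facet normal 0.570 0.573 -0.589
outer loop
vertex -4.015 0.077 1.256
vertex -2.182 -0.149 2.81
vertex -3.245 -0.821 1.128
endloop
endfacet
facet normal 0.647 -0.755 -0.108
outer loop
vertex -3.245 -0.821 1.128
vertex -3.105 -1.077 3.764
vertex -4.168 -1.749 2.082
endloop
endfacet
facet normal 0.647 -0.755 -0.108
outer loop
vertex -2.182 -0.149 2.81
vertex -3.105 -1.077 3.764
vertex -3.245 -0.821 1.128
endloop
endfacet
facet normal -0.823 -0.051 -0.566
outer loop
vertex -1.991 -1.901 1.952
vertex -1.674 -0.04 1.323
vertex -1.271 -2.363 0.946
endloop
endfacet
facet normal -0.159 -0.935 0.316
outer loop
vertex 0.054 -2.28 1.857
vertex -1.991 -1.901 1.952
vertex -1.271 -2.363 0.946
endloop
endfacet
facet normal -0.823 -0.051 -0.566
outer loop
vertex -1.271 -2.363 0.946
vertex -1.674 -0.04 1.323
vertex -0.955 -0.501 0.318
endloop
endfacet
facet normal 0.546 -0.349 -0.762
outer loop
vertex -0.955 -0.501 0.318
vertex 0.054 -2.28 1.857
vertex -1.271 -2.363 0.946
endloop
endfacet
facet normal -0.545 0.350 0.761
outer loop
vertex -1.991 -1.901 1.952
vertex -0.349 0.043 2.234
vertex -1.674 -0.04 1.323
endloop
endfacet
facet normal -0.159 -0.936 0.316
outer loop
vertex -0.665 -1.819 2.862
vertex -1.991 -1.901 1.952
vertex 0.054 -2.28 1.857
endloop
endfacet
facet normal -0.545 0.350 0.762
outer loop
vertex -0.665 -1.819 2.862
vertex -0.349 0.043 2.234
vertex -1.991 -1.901 1.952
endloop
endfacet
facet normal 0.158 0.936 -0.316
outer loop
vertex -1.674 -0.04 1.323
vertex -0.349 0.043 2.234
vertex -0.955 -0.501 0.318
endloop
endfacet
facet normal 0.545 -0.350 -0.762
outer loop
vertex 0.371 -0.419 1.228
vertex 0.054 -2.28 1.857
vertex -0.955 -0.501 0.318
endloop
endfacet
facet normal 0.159 0.935 -0.316
outer loop
vertex -0.955 -0.501 0.318
vertex -0.349 0.043 2.234
vertex 0.371 -0.419 1.228
endloop
endfacet
facet normal 0.823 0.051 0.566
outer loop
vertex 0.371 -0.419 1.228
vertex -0.665 -1.819 2.862
vertex 0.054 -2.28 1.857
endloop
endfacet
facet normal 0.823 0.051 0.566
outer loop
vertex -0.349 0.043 2.234
vertex -0.665 -1.819 2.862
vertex 0.371 -0.419 1.228
endloop
endfacet
facet normal -0.711 -0.700 -0.067
outer loop
vertex -2.883 1.668 4.912
vertex -3.469 2.372 3.775
vertex -2.12 0.973 4.088
endloop
endfacet
facet normal 0.401 -0.483 0.779
outer loop
vertex -1.111 1.968 4.185
vertex -2.883 1.668 4.912
vertex -2.12 0.973 4.088
endloop
endfacet
facet normal -0.711 -0.700 -0.068
outer loop
vertex -2.12 0.973 4.088
vertex -3.469 2.372 3.775
vertex -2.706 1.678 2.952
endloop
endfacet
facet normal 0.578 -0.525 -0.624
outer loop
vertex -2.706 1.678 2.952
vertex -1.111 1.968 4.185
vertex -2.12 0.973 4.088
endloop
endfacet
facet normal -0.578 0.526 0.624
outer loop
vertex -2.883 1.668 4.912
vertex -2.46 3.367 3.872
vertex -3.469 2.372 3.775
endloop
endfacet
facet normal 0.401 -0.482 0.779
outer loop
vertex -1.874 2.662 5.008
vertex -2.883 1.668 4.912
vertex -1.111 1.968 4.185
endloop
endfacet
facet normal -0.578 0.526 0.624
outer loop
vertex -1.874 2.662 5.008
vertex -2.46 3.367 3.872
vertex -2.883 1.668 4.912
endloop
endfacet
facet normal -0.401 0.483 -0.779
outer loop
vertex -3.469 2.372 3.775
vertex -2.46 3.367 3.872
vertex -2.706 1.678 2.952
endloop
endfacet
facet normal 0.578 -0.526 -0.624
outer loop
vertex -1.697 2.672 3.048
vertex -1.111 1.968 4.185
vertex -2.706 1.678 2.952
endloop
endfacet
facet normal -0.401 0.483 -0.779
outer loop
vertex -2.706 1.678 2.952
vertex -2.46 3.367 3.872
vertex -1.697 2.672 3.048
endloop
endfacet
facet normal 0.710 0.701 0.068
outer loop
vertex -1.697 2.672 3.048
vertex -1.874 2.662 5.008
vertex -1.111 1.968 4.185
endloop
endfacet
facet normal 0.711 0.700 0.068
outer loop
vertex -2.46 3.367 3.872
vertex -1.874 2.662 5.008
vertex -1.697 2.672 3.048
endloop
endfacet

endsolid


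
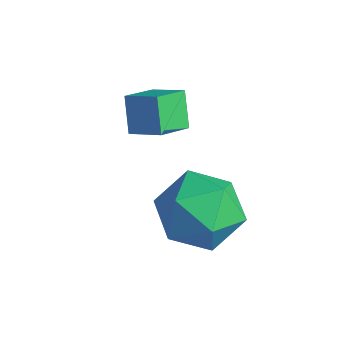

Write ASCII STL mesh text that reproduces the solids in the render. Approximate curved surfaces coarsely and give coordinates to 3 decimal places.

solid 
facet normal -0.145 -0.030 0.989
outer loop
vertex 1.717 -2.985 2.655
vertex 0.509 -3.127 2.473
vertex 1.239 -4.114 2.55
endloop
endfacet
facet normal 0.499 -0.287 0.818
outer loop
vertex 1.717 -2.985 2.655
vertex 1.239 -4.114 2.55
vertex 2.304 -3.843 1.996
endloop
endfacet
facet normal 0.854 0.223 0.470
outer loop
vertex 1.717 -2.985 2.655
vertex 2.304 -3.843 1.996
vertex 2.232 -2.688 1.578
endloop
endfacet
facet normal 0.430 0.797 0.425
outer loop
vertex 1.717 -2.985 2.655
vertex 2.232 -2.688 1.578
vertex 1.122 -2.246 1.872
endloop
endfacet
facet normal -0.188 0.639 0.746
outer loop
vertex 1.717 -2.985 2.655
vertex 1.122 -2.246 1.872
vertex 0.509 -3.127 2.473
endloop
endfacet
facet normal 0.405 -0.836 0.370
outer loop
vertex 2.304 -3.843 1.996
vertex 1.239 -4.114 2.55
vertex 1.458 -4.514 1.408
endloop
endfacet
facet normal -0.636 -0.420 0.647
outer loop
vertex 1.239 -4.114 2.55
vertex 0.509 -3.127 2.473
vertex 0.348 -4.072 1.702
endloop
endfacet
facet normal -0.703 0.663 0.255
outer loop
vertex 0.509 -3.127 2.473
vertex 1.122 -2.246 1.872
vertex 0.276 -2.917 1.284
endloop
endfacet
facet normal 0.295 0.918 -0.265
outer loop
vertex 1.122 -2.246 1.872
vertex 2.232 -2.688 1.578
vertex 1.341 -2.646 0.73
endloop
endfacet
facet normal 0.981 -0.009 -0.194
outer loop
vertex 2.232 -2.688 1.578
vertex 2.304 -3.843 1.996
vertex 2.071 -3.633 0.807
endloop
endfacet
facet normal -0.430 -0.797 -0.425
outer loop
vertex 0.863 -3.775 0.625
vertex 1.458 -4.514 1.408
vertex 0.348 -4.072 1.702
endloop
endfacet
facet normal -0.854 -0.223 -0.470
outer loop
vertex 0.863 -3.775 0.625
vertex 0.348 -4.072 1.702
vertex 0.276 -2.917 1.284
endloop
endfacet
facet normal -0.499 0.287 -0.818
outer loop
vertex 0.863 -3.775 0.625
vertex 0.276 -2.917 1.284
vertex 1.341 -2.646 0.73
endloop
endfacet
facet normal 0.145 0.030 -0.989
outer loop
vertex 0.863 -3.775 0.625
vertex 1.341 -2.646 0.73
vertex 2.071 -3.633 0.807
endloop
endfacet
facet normal 0.188 -0.639 -0.746
outer loop
vertex 0.863 -3.775 0.625
vertex 2.071 -3.633 0.807
vertex 1.458 -4.514 1.408
endloop
endfacet
facet normal -0.295 -0.918 0.265
outer loop
vertex 0.348 -4.072 1.702
vertex 1.458 -4.514 1.408
vertex 1.239 -4.114 2.55
endloop
endfacet
facet normal -0.981 0.009 0.194
outer loop
vertex 0.276 -2.917 1.284
vertex 0.348 -4.072 1.702
vertex 0.509 -3.127 2.473
endloop
endfacet
facet normal -0.405 0.836 -0.370
outer loop
vertex 1.341 -2.646 0.73
vertex 0.276 -2.917 1.284
vertex 1.122 -2.246 1.872
endloop
endfacet
facet normal 0.636 0.420 -0.647
outer loop
vertex 2.071 -3.633 0.807
vertex 1.341 -2.646 0.73
vertex 2.232 -2.688 1.578
endloop
endfacet
facet normal 0.703 -0.663 -0.255
outer loop
vertex 1.458 -4.514 1.408
vertex 2.071 -3.633 0.807
vertex 2.304 -3.843 1.996
endloop
endfacet
facet normal -0.527 0.305 0.793
outer loop
vertex -1.686 -3.359 3.925
vertex -0.801 -3.036 4.389
vertex -1.804 -2.386 3.472
endloop
endfacet
facet normal -0.843 -0.308 -0.442
outer loop
vertex -1.219 -2.724 2.591
vertex -1.686 -3.359 3.925
vertex -1.804 -2.386 3.472
endloop
endfacet
facet normal -0.527 0.306 0.793
outer loop
vertex -1.804 -2.386 3.472
vertex -0.801 -3.036 4.389
vertex -0.919 -2.062 3.935
endloop
endfacet
facet normal -0.111 0.901 -0.419
outer loop
vertex -0.919 -2.062 3.935
vertex -1.219 -2.724 2.591
vertex -1.804 -2.386 3.472
endloop
endfacet
facet normal 0.110 -0.902 0.419
outer loop
vertex -1.686 -3.359 3.925
vertex -0.216 -3.374 3.508
vertex -0.801 -3.036 4.389
endloop
endfacet
facet normal -0.843 -0.308 -0.442
outer loop
vertex -1.101 -3.698 3.045
vertex -1.686 -3.359 3.925
vertex -1.219 -2.724 2.591
endloop
endfacet
facet normal 0.110 -0.901 0.420
outer loop
vertex -1.101 -3.698 3.045
vertex -0.216 -3.374 3.508
vertex -1.686 -3.359 3.925
endloop
endfacet
facet normal 0.843 0.308 0.441
outer loop
vertex -0.801 -3.036 4.389
vertex -0.216 -3.374 3.508
vertex -0.919 -2.062 3.935
endloop
endfacet
facet normal -0.109 0.901 -0.420
outer loop
vertex -0.334 -2.401 3.055
vertex -1.219 -2.724 2.591
vertex -0.919 -2.062 3.935
endloop
endfacet
facet normal 0.843 0.308 0.442
outer loop
vertex -0.919 -2.062 3.935
vertex -0.216 -3.374 3.508
vertex -0.334 -2.401 3.055
endloop
endfacet
facet normal 0.527 -0.306 -0.793
outer loop
vertex -0.334 -2.401 3.055
vertex -1.101 -3.698 3.045
vertex -1.219 -2.724 2.591
endloop
endfacet
facet normal 0.527 -0.305 -0.793
outer loop
vertex -0.216 -3.374 3.508
vertex -1.101 -3.698 3.045
vertex -0.334 -2.401 3.055
endloop
endfacet

endsolid


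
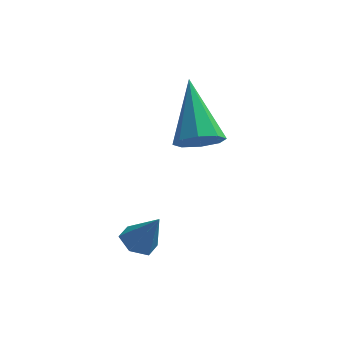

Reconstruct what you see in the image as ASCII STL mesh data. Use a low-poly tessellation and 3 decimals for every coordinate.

solid 
facet normal 0.225 -0.699 -0.679
outer loop
vertex 3.356 -0.996 1.907
vertex 2.837 -0.734 1.465
vertex 3.548 -0.6 1.563
endloop
endfacet
facet normal 0.805 0.115 0.582
outer loop
vertex 3.356 -0.996 1.907
vertex 3.548 -0.6 1.563
vertex 2.343 0.794 2.955
endloop
endfacet
facet normal 0.225 -0.698 -0.680
outer loop
vertex 3.548 -0.6 1.563
vertex 2.837 -0.734 1.465
vertex 3.323 -0.282 1.162
endloop
endfacet
facet normal 0.782 0.621 0.054
outer loop
vertex 3.548 -0.6 1.563
vertex 3.323 -0.282 1.162
vertex 2.343 0.794 2.955
endloop
endfacet
facet normal 0.225 -0.698 -0.680
outer loop
vertex 3.323 -0.282 1.162
vertex 2.837 -0.734 1.465
vertex 2.814 -0.229 0.939
endloop
endfacet
facet normal 0.262 0.884 -0.387
outer loop
vertex 3.323 -0.282 1.162
vertex 2.814 -0.229 0.939
vertex 2.343 0.794 2.955
endloop
endfacet
facet normal 0.225 -0.698 -0.680
outer loop
vertex 2.814 -0.229 0.939
vertex 2.837 -0.734 1.465
vertex 2.318 -0.472 1.024
endloop
endfacet
facet normal -0.450 0.749 -0.485
outer loop
vertex 2.814 -0.229 0.939
vertex 2.318 -0.472 1.024
vertex 2.343 0.794 2.955
endloop
endfacet
facet normal 0.224 -0.699 -0.679
outer loop
vertex 2.318 -0.472 1.024
vertex 2.837 -0.734 1.465
vertex 2.126 -0.868 1.368
endloop
endfacet
facet normal -0.938 0.296 -0.182
outer loop
vertex 2.318 -0.472 1.024
vertex 2.126 -0.868 1.368
vertex 2.343 0.794 2.955
endloop
endfacet
facet normal 0.224 -0.697 -0.681
outer loop
vertex 2.126 -0.868 1.368
vertex 2.837 -0.734 1.465
vertex 2.351 -1.186 1.768
endloop
endfacet
facet normal -0.914 -0.211 0.346
outer loop
vertex 2.126 -0.868 1.368
vertex 2.351 -1.186 1.768
vertex 2.343 0.794 2.955
endloop
endfacet
facet normal 0.226 -0.698 -0.679
outer loop
vertex 2.351 -1.186 1.768
vertex 2.837 -0.734 1.465
vertex 2.86 -1.239 1.992
endloop
endfacet
facet normal -0.396 -0.473 0.787
outer loop
vertex 2.351 -1.186 1.768
vertex 2.86 -1.239 1.992
vertex 2.343 0.794 2.955
endloop
endfacet
facet normal 0.226 -0.698 -0.679
outer loop
vertex 2.86 -1.239 1.992
vertex 2.837 -0.734 1.465
vertex 3.356 -0.996 1.907
endloop
endfacet
facet normal 0.318 -0.339 0.886
outer loop
vertex 2.86 -1.239 1.992
vertex 3.356 -0.996 1.907
vertex 2.343 0.794 2.955
endloop
endfacet
facet normal -0.489 0.131 -0.862
outer loop
vertex 2.021 -2.933 -1.206
vertex 1.537 -3.101 -0.957
vertex 1.681 -2.55 -0.955
endloop
endfacet
facet normal 0.775 0.624 0.097
outer loop
vertex 2.021 -2.933 -1.206
vertex 1.681 -2.55 -0.955
vertex 2.123 -3.259 0.077
endloop
endfacet
facet normal -0.489 0.131 -0.862
outer loop
vertex 1.681 -2.55 -0.955
vertex 1.537 -3.101 -0.957
vertex 1.197 -2.718 -0.706
endloop
endfacet
facet normal 0.004 0.825 0.565
outer loop
vertex 1.681 -2.55 -0.955
vertex 1.197 -2.718 -0.706
vertex 2.123 -3.259 0.077
endloop
endfacet
facet normal -0.489 0.131 -0.863
outer loop
vertex 1.197 -2.718 -0.706
vertex 1.537 -3.101 -0.957
vertex 1.052 -3.27 -0.708
endloop
endfacet
facet normal -0.585 0.151 0.797
outer loop
vertex 1.197 -2.718 -0.706
vertex 1.052 -3.27 -0.708
vertex 2.123 -3.259 0.077
endloop
endfacet
facet normal -0.489 0.132 -0.862
outer loop
vertex 1.052 -3.27 -0.708
vertex 1.537 -3.101 -0.957
vertex 1.392 -3.652 -0.959
endloop
endfacet
facet normal -0.402 -0.725 0.559
outer loop
vertex 1.052 -3.27 -0.708
vertex 1.392 -3.652 -0.959
vertex 2.123 -3.259 0.077
endloop
endfacet
facet normal -0.489 0.132 -0.862
outer loop
vertex 1.392 -3.652 -0.959
vertex 1.537 -3.101 -0.957
vertex 1.876 -3.484 -1.208
endloop
endfacet
facet normal 0.368 -0.925 0.091
outer loop
vertex 1.392 -3.652 -0.959
vertex 1.876 -3.484 -1.208
vertex 2.123 -3.259 0.077
endloop
endfacet
facet normal -0.489 0.132 -0.862
outer loop
vertex 1.876 -3.484 -1.208
vertex 1.537 -3.101 -0.957
vertex 2.021 -2.933 -1.206
endloop
endfacet
facet normal 0.958 -0.252 -0.140
outer loop
vertex 1.876 -3.484 -1.208
vertex 2.021 -2.933 -1.206
vertex 2.123 -3.259 0.077
endloop
endfacet

endsolid


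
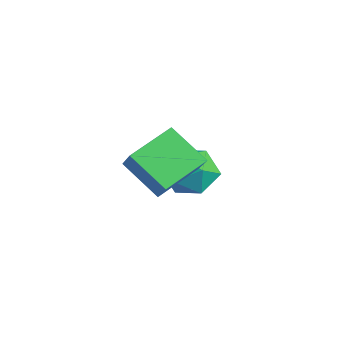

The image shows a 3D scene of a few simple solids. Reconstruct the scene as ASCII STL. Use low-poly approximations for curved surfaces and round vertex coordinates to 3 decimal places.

solid 
facet normal -0.645 0.090 -0.759
outer loop
vertex 2.07 -0.821 3.131
vertex 1.648 0.828 3.684
vertex 3.314 -0.174 2.151
endloop
endfacet
facet normal 0.236 -0.921 -0.309
outer loop
vertex 4.132 -0.288 3.116
vertex 2.07 -0.821 3.131
vertex 3.314 -0.174 2.151
endloop
endfacet
facet normal -0.645 0.090 -0.759
outer loop
vertex 3.314 -0.174 2.151
vertex 1.648 0.828 3.684
vertex 2.891 1.475 2.705
endloop
endfacet
facet normal 0.728 0.379 -0.572
outer loop
vertex 2.891 1.475 2.705
vertex 4.132 -0.288 3.116
vertex 3.314 -0.174 2.151
endloop
endfacet
facet normal -0.728 -0.378 0.572
outer loop
vertex 2.07 -0.821 3.131
vertex 2.466 0.714 4.649
vertex 1.648 0.828 3.684
endloop
endfacet
facet normal 0.236 -0.921 -0.309
outer loop
vertex 2.889 -0.935 4.095
vertex 2.07 -0.821 3.131
vertex 4.132 -0.288 3.116
endloop
endfacet
facet normal -0.727 -0.379 0.573
outer loop
vertex 2.889 -0.935 4.095
vertex 2.466 0.714 4.649
vertex 2.07 -0.821 3.131
endloop
endfacet
facet normal -0.236 0.921 0.309
outer loop
vertex 1.648 0.828 3.684
vertex 2.466 0.714 4.649
vertex 2.891 1.475 2.705
endloop
endfacet
facet normal 0.727 0.378 -0.573
outer loop
vertex 3.71 1.361 3.669
vertex 4.132 -0.288 3.116
vertex 2.891 1.475 2.705
endloop
endfacet
facet normal -0.236 0.921 0.309
outer loop
vertex 2.891 1.475 2.705
vertex 2.466 0.714 4.649
vertex 3.71 1.361 3.669
endloop
endfacet
facet normal 0.645 -0.090 0.759
outer loop
vertex 3.71 1.361 3.669
vertex 2.889 -0.935 4.095
vertex 4.132 -0.288 3.116
endloop
endfacet
facet normal 0.645 -0.090 0.759
outer loop
vertex 2.466 0.714 4.649
vertex 2.889 -0.935 4.095
vertex 3.71 1.361 3.669
endloop
endfacet
facet normal -0.636 -0.520 0.570
outer loop
vertex -1.114 2.78 0.567
vertex -0.754 1.841 0.112
vertex -0.265 2.238 1.019
endloop
endfacet
facet normal -0.429 0.078 0.900
outer loop
vertex -1.114 2.78 0.567
vertex -0.265 2.238 1.019
vertex -0.236 3.338 0.937
endloop
endfacet
facet normal -0.605 0.632 0.484
outer loop
vertex -1.114 2.78 0.567
vertex -0.236 3.338 0.937
vertex -0.706 3.622 -0.021
endloop
endfacet
facet normal -0.921 0.376 -0.101
outer loop
vertex -1.114 2.78 0.567
vertex -0.706 3.622 -0.021
vertex -1.027 2.697 -0.531
endloop
endfacet
facet normal -0.940 -0.337 -0.049
outer loop
vertex -1.114 2.78 0.567
vertex -1.027 2.697 -0.531
vertex -0.754 1.841 0.112
endloop
endfacet
facet normal 0.282 0.064 0.957
outer loop
vertex -0.236 3.338 0.937
vertex -0.265 2.238 1.019
vertex 0.667 2.743 0.711
endloop
endfacet
facet normal -0.053 -0.904 0.424
outer loop
vertex -0.265 2.238 1.019
vertex -0.754 1.841 0.112
vertex 0.346 1.818 0.201
endloop
endfacet
facet normal -0.545 -0.608 -0.578
outer loop
vertex -0.754 1.841 0.112
vertex -1.027 2.697 -0.531
vertex -0.124 2.102 -0.757
endloop
endfacet
facet normal -0.514 0.544 -0.663
outer loop
vertex -1.027 2.697 -0.531
vertex -0.706 3.622 -0.021
vertex -0.095 3.202 -0.839
endloop
endfacet
facet normal -0.003 0.958 0.286
outer loop
vertex -0.706 3.622 -0.021
vertex -0.236 3.338 0.937
vertex 0.394 3.599 0.068
endloop
endfacet
facet normal 0.921 -0.376 0.101
outer loop
vertex 0.754 2.66 -0.387
vertex 0.667 2.743 0.711
vertex 0.346 1.818 0.201
endloop
endfacet
facet normal 0.605 -0.632 -0.484
outer loop
vertex 0.754 2.66 -0.387
vertex 0.346 1.818 0.201
vertex -0.124 2.102 -0.757
endloop
endfacet
facet normal 0.429 -0.078 -0.900
outer loop
vertex 0.754 2.66 -0.387
vertex -0.124 2.102 -0.757
vertex -0.095 3.202 -0.839
endloop
endfacet
facet normal 0.636 0.520 -0.570
outer loop
vertex 0.754 2.66 -0.387
vertex -0.095 3.202 -0.839
vertex 0.394 3.599 0.068
endloop
endfacet
facet normal 0.940 0.337 0.049
outer loop
vertex 0.754 2.66 -0.387
vertex 0.394 3.599 0.068
vertex 0.667 2.743 0.711
endloop
endfacet
facet normal 0.514 -0.544 0.663
outer loop
vertex 0.346 1.818 0.201
vertex 0.667 2.743 0.711
vertex -0.265 2.238 1.019
endloop
endfacet
facet normal 0.003 -0.958 -0.286
outer loop
vertex -0.124 2.102 -0.757
vertex 0.346 1.818 0.201
vertex -0.754 1.841 0.112
endloop
endfacet
facet normal -0.282 -0.064 -0.957
outer loop
vertex -0.095 3.202 -0.839
vertex -0.124 2.102 -0.757
vertex -1.027 2.697 -0.531
endloop
endfacet
facet normal 0.053 0.904 -0.424
outer loop
vertex 0.394 3.599 0.068
vertex -0.095 3.202 -0.839
vertex -0.706 3.622 -0.021
endloop
endfacet
facet normal 0.545 0.608 0.578
outer loop
vertex 0.667 2.743 0.711
vertex 0.394 3.599 0.068
vertex -0.236 3.338 0.937
endloop
endfacet

endsolid
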